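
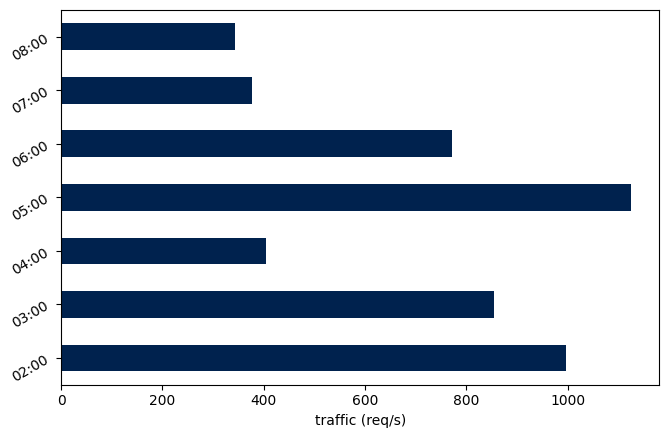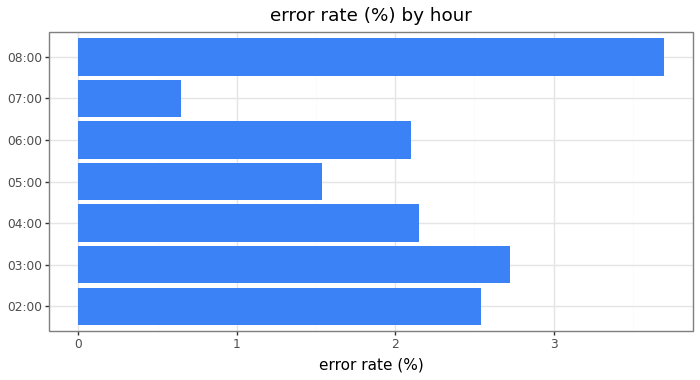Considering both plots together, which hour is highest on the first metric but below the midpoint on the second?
Chart 2 median error rate (%) ≈ 2; below-median hours: 05:00, 06:00, 07:00. Among those, 05:00 has the highest traffic (req/s) (≈ 1200).

05:00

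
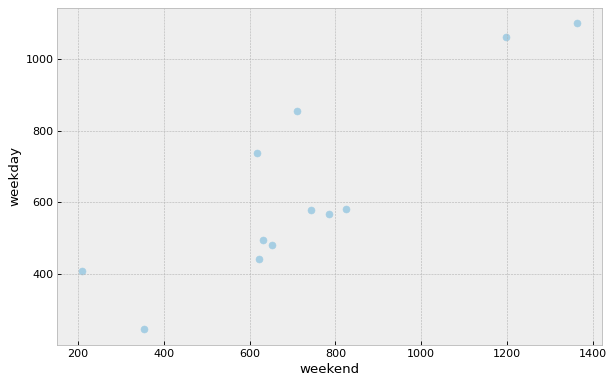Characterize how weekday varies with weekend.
positive, strong

Points are positively correlated; strong (|r| ≈ 0.9).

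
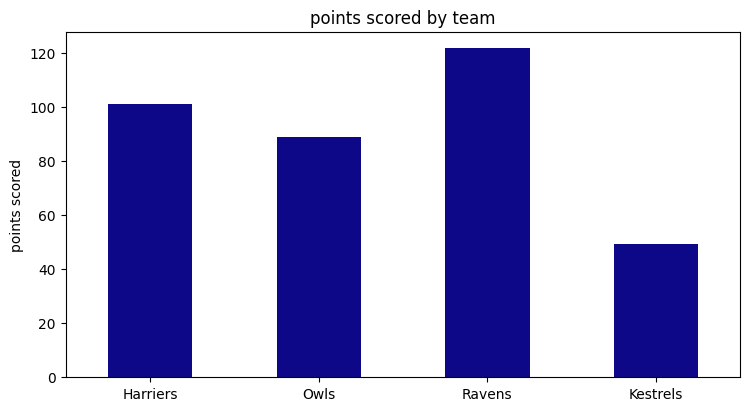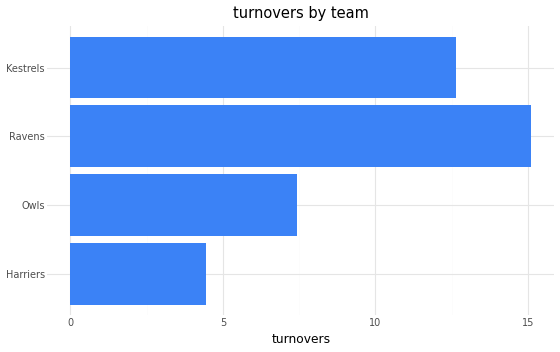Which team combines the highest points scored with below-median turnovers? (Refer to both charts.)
Harriers

Chart 2 median turnovers ≈ 10; below-median teams: Harriers, Owls. Among those, Harriers has the highest points scored (≈ 100).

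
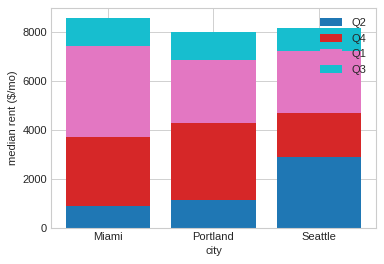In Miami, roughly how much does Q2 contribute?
Q2 top ≈ 1000, bottom ≈ 0; segment ≈ 1000.

≈ 1000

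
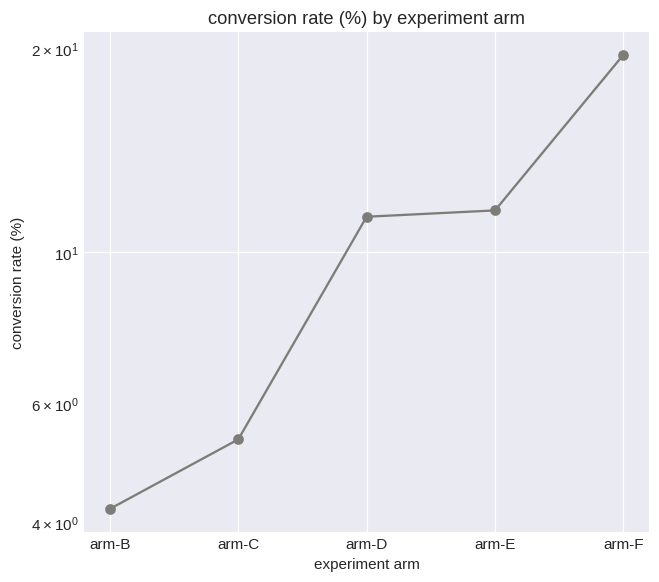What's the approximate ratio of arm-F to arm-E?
≈ 1.67×

arm-F ≈ 20, arm-E ≈ 12; 20/12 ≈ 1.67.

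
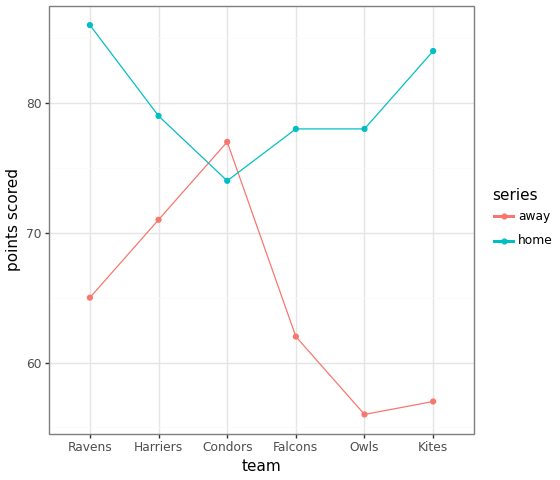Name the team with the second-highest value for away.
Harriers

Top 3 for away: Condors ≈ 75, Harriers ≈ 70, Ravens ≈ 65.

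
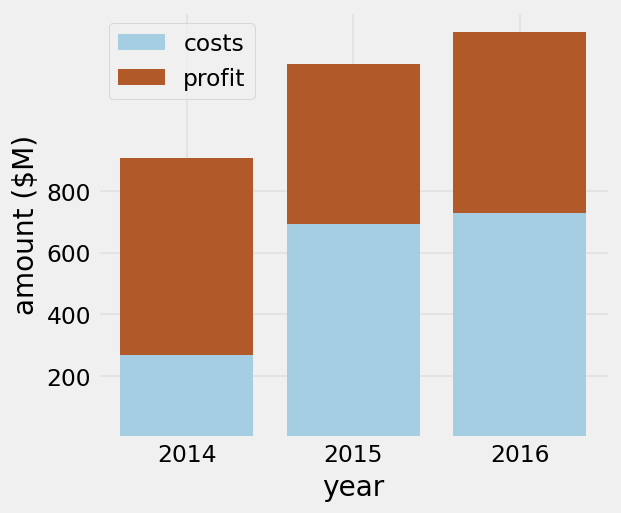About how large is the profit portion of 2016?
profit top ≈ 1400, bottom ≈ 800; segment ≈ 600.

≈ 600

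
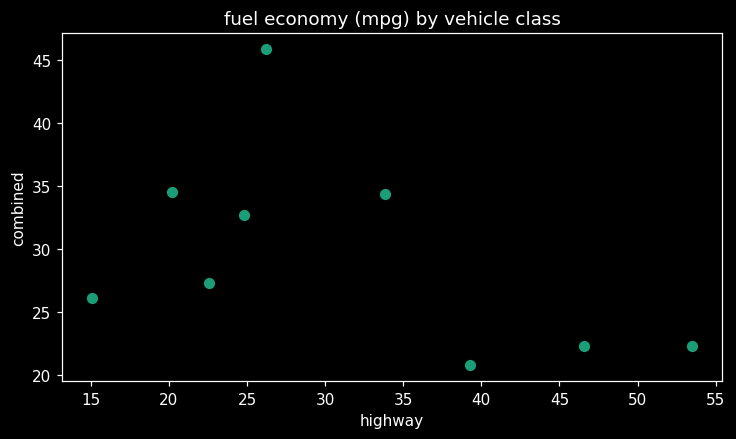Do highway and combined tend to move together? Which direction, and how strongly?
Points are negatively correlated; moderate (|r| ≈ 0.5).

negative, moderate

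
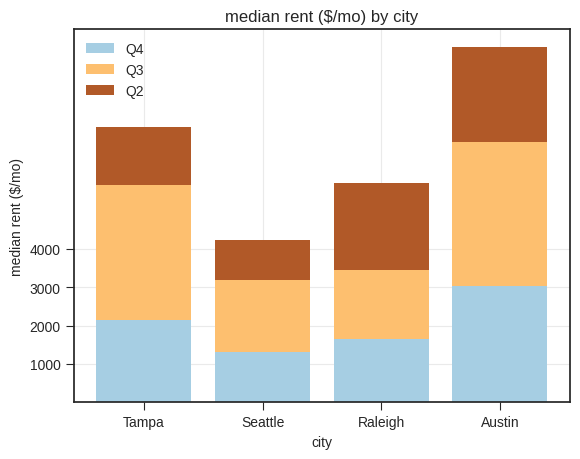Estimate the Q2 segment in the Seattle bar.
Q2 top ≈ 4000, bottom ≈ 3000; segment ≈ 1000.

≈ 1000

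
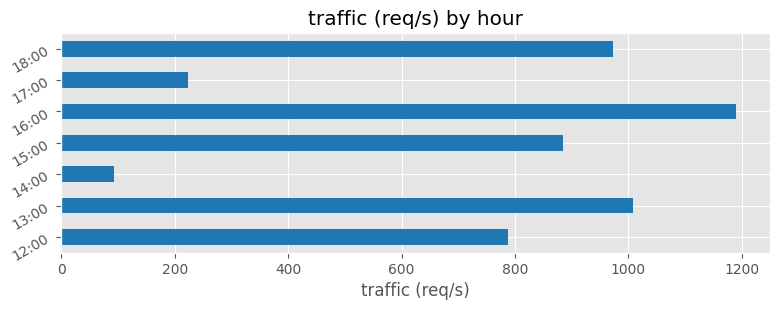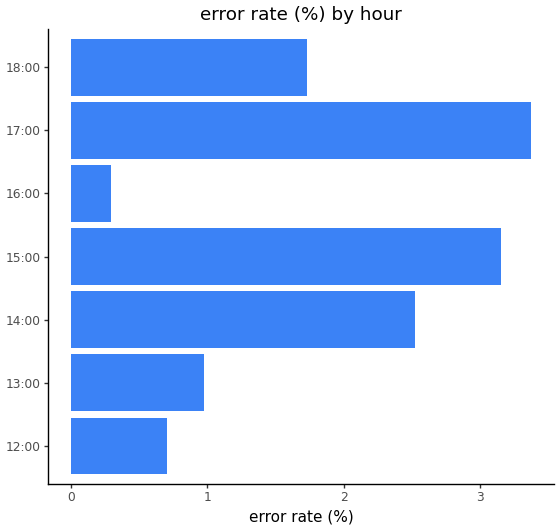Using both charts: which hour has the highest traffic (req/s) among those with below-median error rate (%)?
16:00

Chart 2 median error rate (%) ≈ 1.5; below-median hours: 12:00, 13:00, 16:00. Among those, 16:00 has the highest traffic (req/s) (≈ 1200).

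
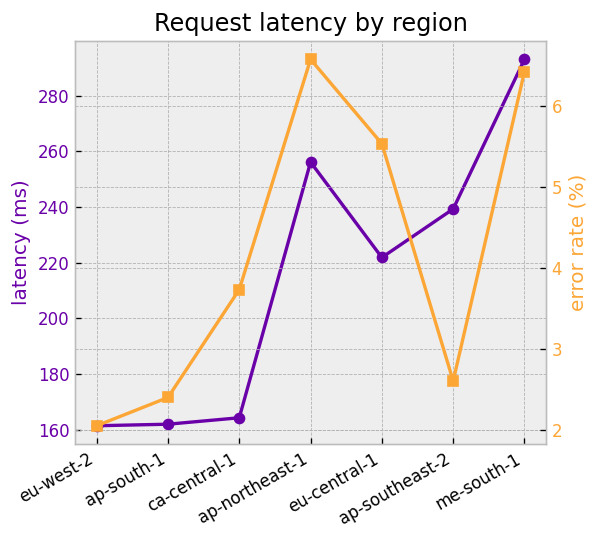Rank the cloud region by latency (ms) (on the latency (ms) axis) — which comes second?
Top 3 (on the latency (ms) axis): me-south-1 ≈ 300, ap-northeast-1 ≈ 260, ap-southeast-2 ≈ 240.

ap-northeast-1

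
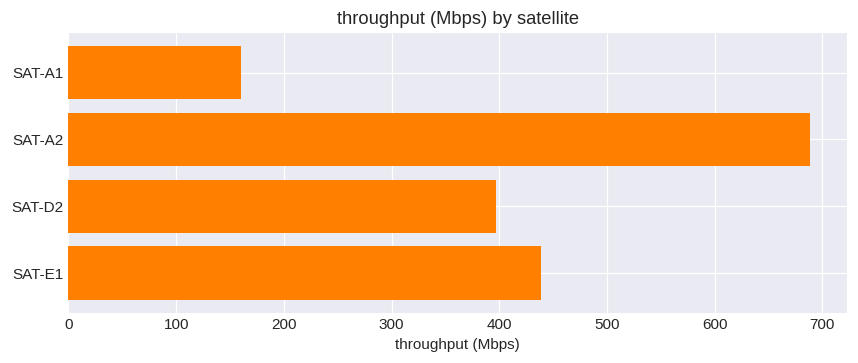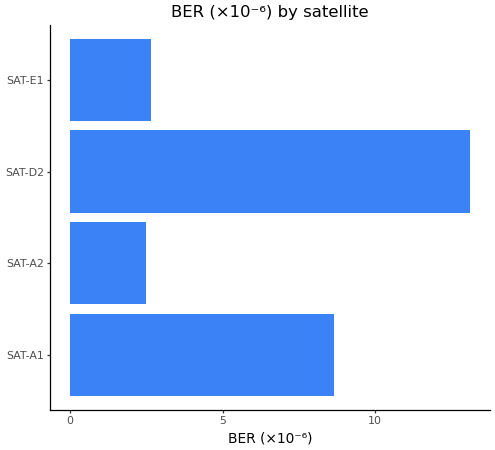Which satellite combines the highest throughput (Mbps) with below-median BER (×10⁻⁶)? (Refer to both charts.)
Chart 2 median BER (×10⁻⁶) ≈ 6; below-median satellites: SAT-A2, SAT-E1. Among those, SAT-A2 has the highest throughput (Mbps) (≈ 700).

SAT-A2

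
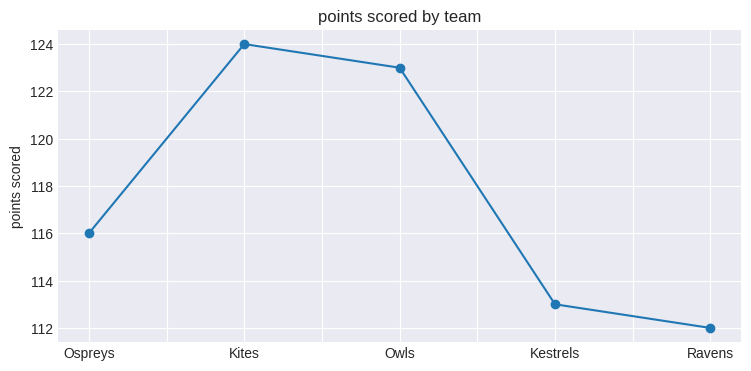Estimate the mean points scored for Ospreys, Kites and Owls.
(116 + 124 + 123) / 3 ≈ 121.

≈ 121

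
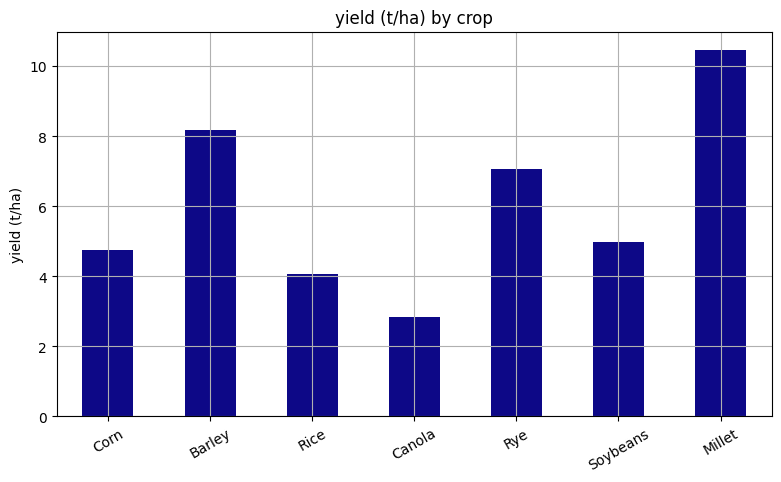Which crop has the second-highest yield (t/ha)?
Barley

Top 3: Millet ≈ 10, Barley ≈ 8, Rye ≈ 7.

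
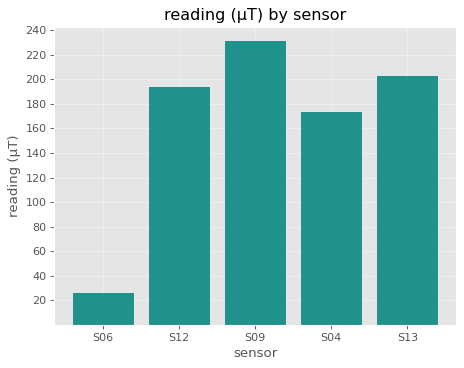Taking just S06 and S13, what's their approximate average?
≈ 110

(20 + 200) / 2 ≈ 110.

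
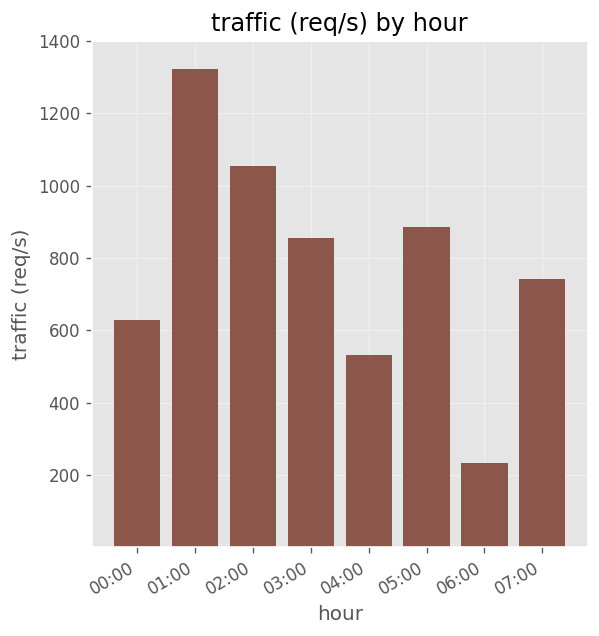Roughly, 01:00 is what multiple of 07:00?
01:00 ≈ 1400, 07:00 ≈ 800; 1400/800 ≈ 1.75.

≈ 1.75×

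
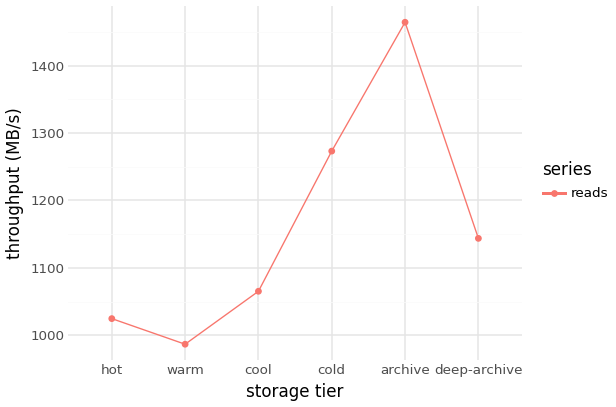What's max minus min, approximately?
Max archive ≈ 1450, min warm ≈ 1000; range ≈ 450.

≈ 450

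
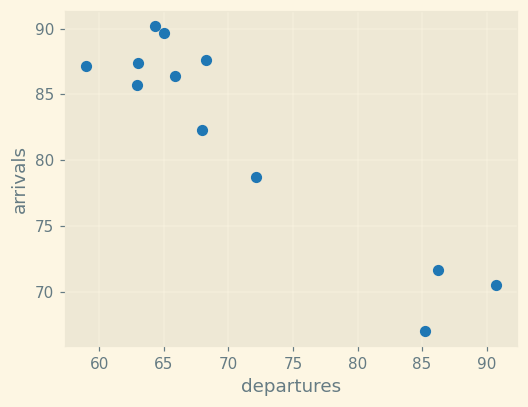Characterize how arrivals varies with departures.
negative, strong

Points are negatively correlated; strong (|r| ≈ 0.9).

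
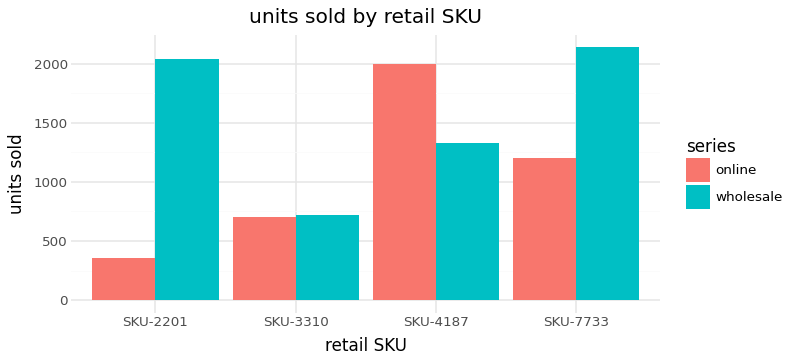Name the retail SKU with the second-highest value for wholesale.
Top 3 for wholesale: SKU-7733 ≈ 2200, SKU-2201 ≈ 2000, SKU-4187 ≈ 1400.

SKU-2201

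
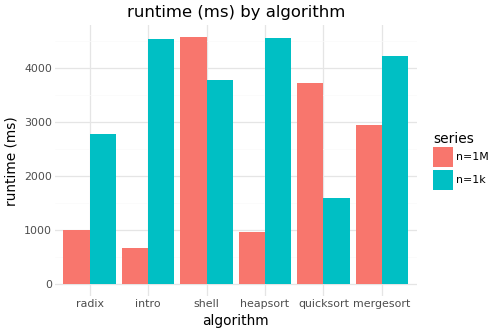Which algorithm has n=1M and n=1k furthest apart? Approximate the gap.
intro: n=1M ≈ 500, n=1k ≈ 4500 → gap ≈ 4000. Next-largest (heapsort) is only ≈ 3500.

intro, ≈ 4000 ms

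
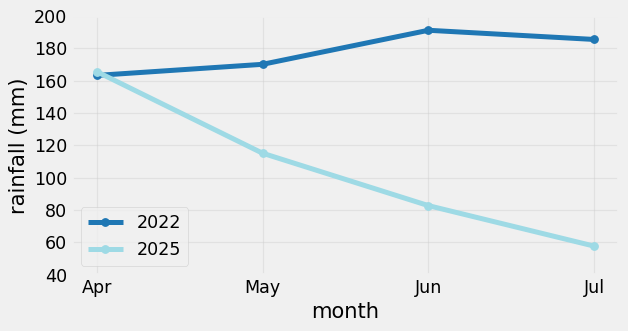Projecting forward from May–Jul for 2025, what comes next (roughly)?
≈ 30

Last three: 120, 80, 60 → slope ≈ -30/step → next ≈ 30.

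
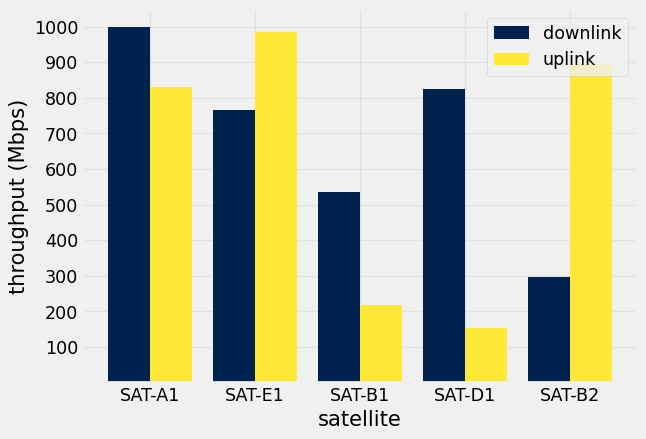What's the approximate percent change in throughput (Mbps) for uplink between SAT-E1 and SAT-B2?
SAT-E1 ≈ 1000, SAT-B2 ≈ 900; (900 − 1000) / 1000 ≈ -10%.

≈ -10%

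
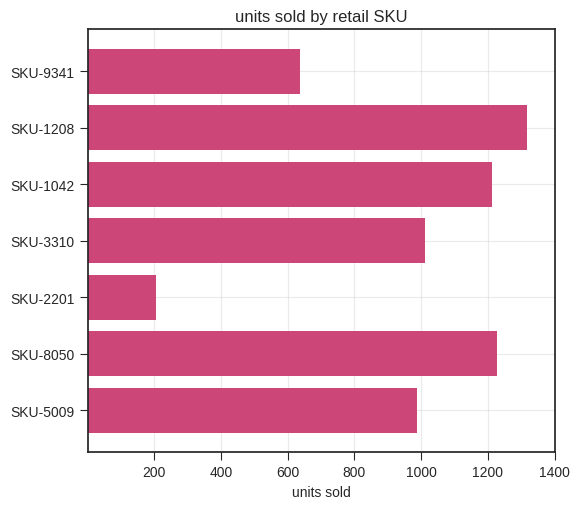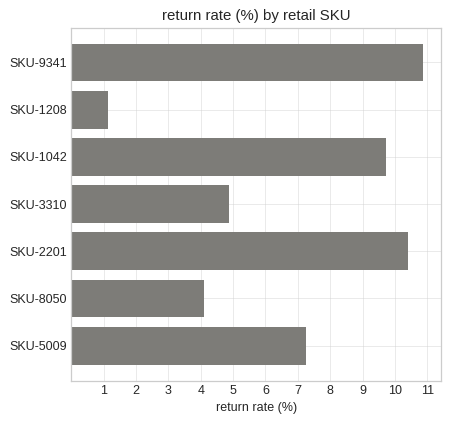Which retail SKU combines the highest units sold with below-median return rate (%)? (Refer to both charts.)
SKU-1208

Chart 2 median return rate (%) ≈ 7; below-median retail SKUs: SKU-1208, SKU-3310, SKU-8050. Among those, SKU-1208 has the highest units sold (≈ 1400).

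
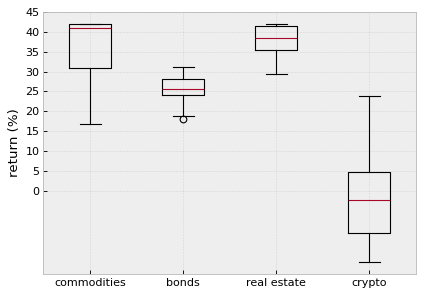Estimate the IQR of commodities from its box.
≈ 10

Q3 ≈ 40, Q1 ≈ 30; IQR ≈ 10.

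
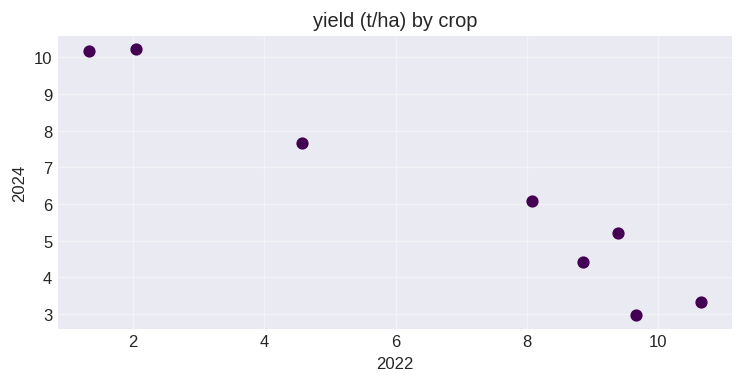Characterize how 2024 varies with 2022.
Points are negatively correlated; strong (|r| ≈ 1.0).

negative, strong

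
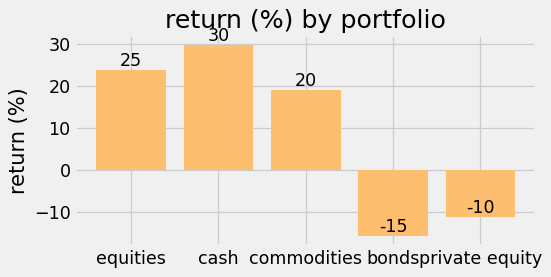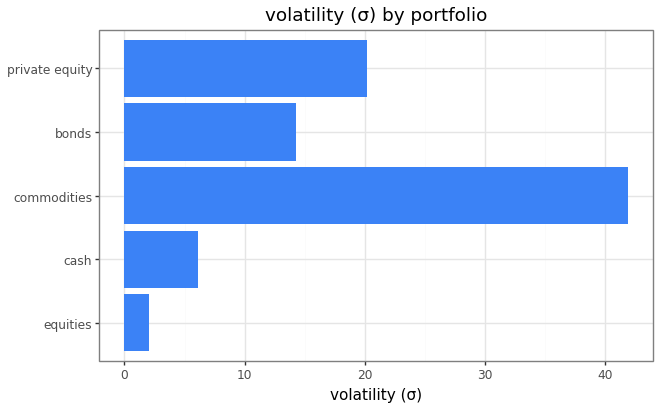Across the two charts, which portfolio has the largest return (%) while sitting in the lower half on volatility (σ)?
Chart 2 median volatility (σ) ≈ 15; below-median portfolios: equities, cash. Among those, cash has the highest return (%) (≈ 30).

cash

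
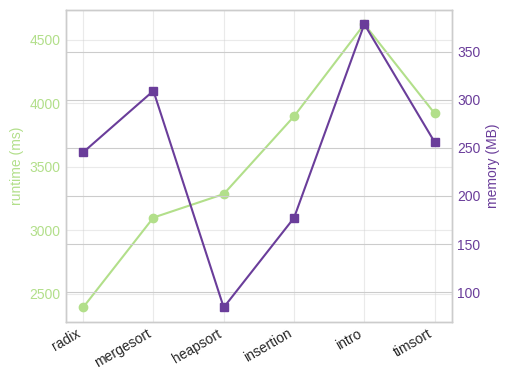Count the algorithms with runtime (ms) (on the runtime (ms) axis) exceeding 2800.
5

Above 2800: mergesort, heapsort, insertion, intro, timsort.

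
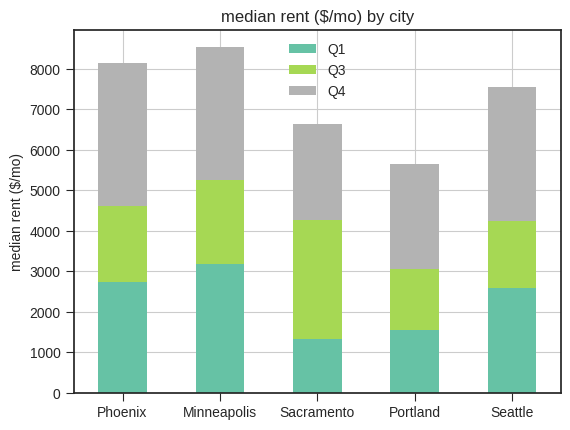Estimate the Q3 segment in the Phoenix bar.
Q3 top ≈ 5000, bottom ≈ 3000; segment ≈ 2000.

≈ 2000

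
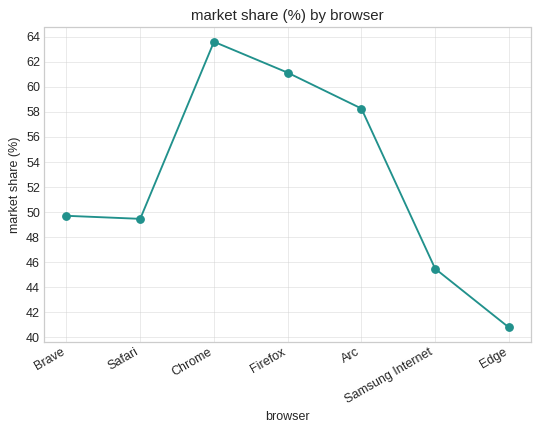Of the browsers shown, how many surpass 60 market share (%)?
Above 60: Chrome, Firefox.

2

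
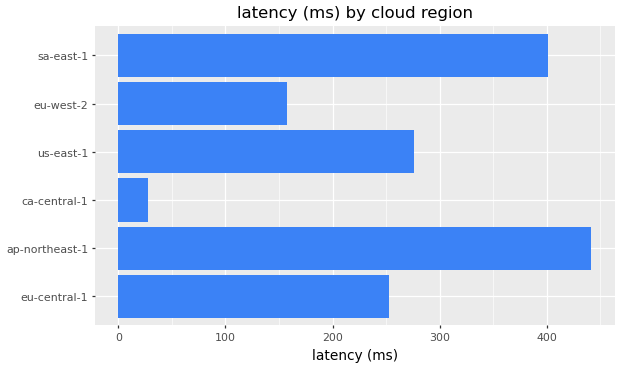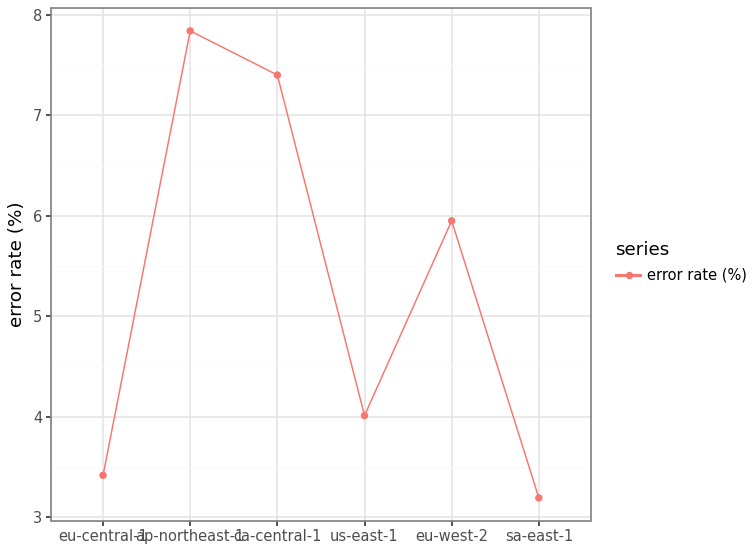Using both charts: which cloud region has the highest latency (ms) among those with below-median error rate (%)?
sa-east-1

Chart 2 median error rate (%) ≈ 5; below-median cloud regions: eu-central-1, us-east-1, sa-east-1. Among those, sa-east-1 has the highest latency (ms) (≈ 400).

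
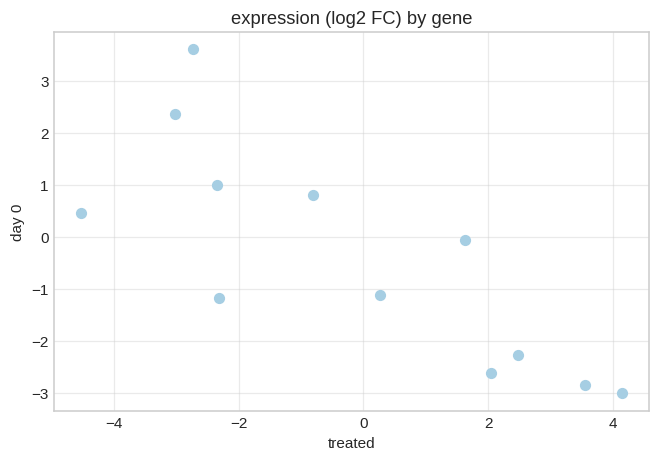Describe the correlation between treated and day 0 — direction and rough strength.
negative, strong

Points are negatively correlated; strong (|r| ≈ 0.8).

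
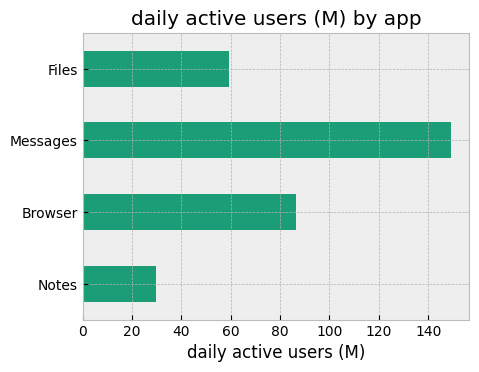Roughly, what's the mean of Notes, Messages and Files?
(20 + 140 + 60) / 3 ≈ 73.

≈ 73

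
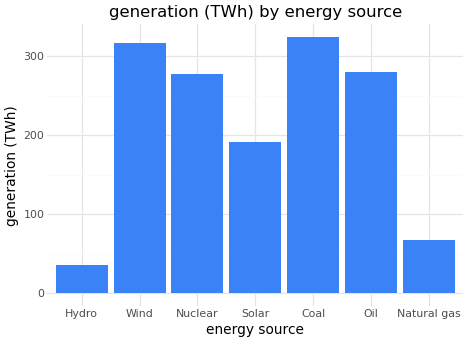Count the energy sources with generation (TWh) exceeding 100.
5

Above 100: Wind, Nuclear, Solar, Coal, Oil.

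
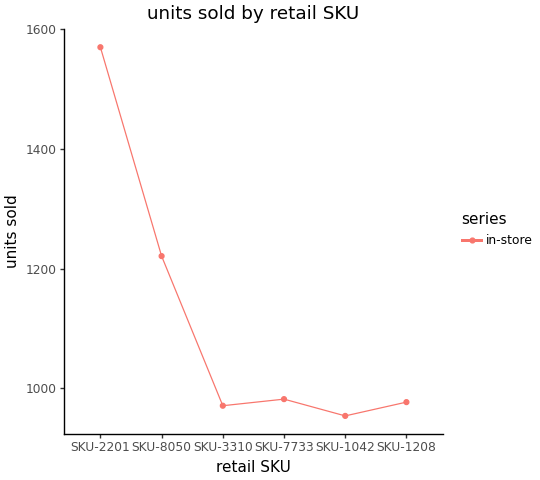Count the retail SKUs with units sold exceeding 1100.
2

Above 1100: SKU-2201, SKU-8050.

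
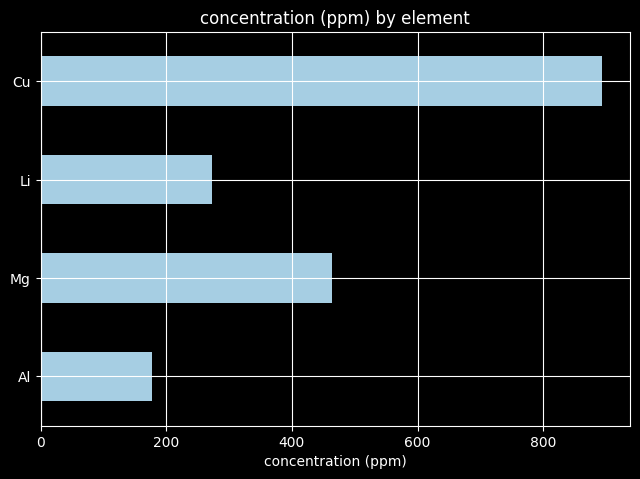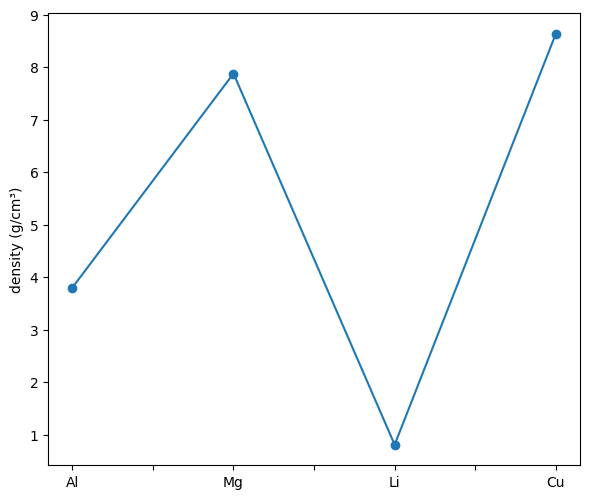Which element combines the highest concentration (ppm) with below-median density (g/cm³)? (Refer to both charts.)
Chart 2 median density (g/cm³) ≈ 6; below-median elements: Al, Li. Among those, Li has the highest concentration (ppm) (≈ 300).

Li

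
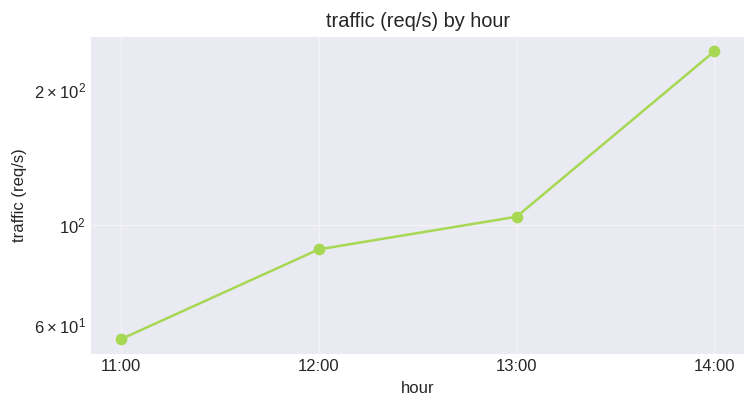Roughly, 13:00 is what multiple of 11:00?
13:00 ≈ 100, 11:00 ≈ 60; 100/60 ≈ 1.67.

≈ 1.67×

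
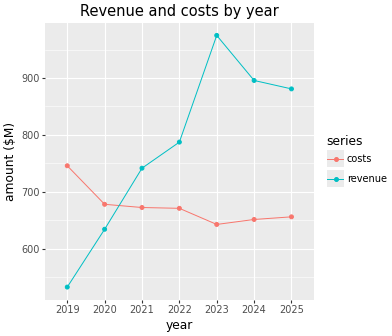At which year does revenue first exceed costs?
2021

2020: revenue ≈ 650 vs costs ≈ 700 (not yet); 2021: revenue ≈ 750 vs costs ≈ 650 (first crossover).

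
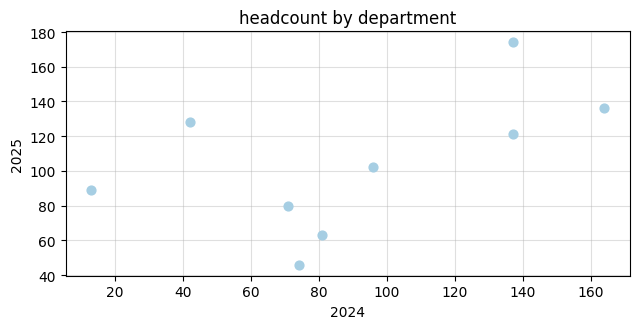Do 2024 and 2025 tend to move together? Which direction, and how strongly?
Points are positively correlated; moderate (|r| ≈ 0.5).

positive, moderate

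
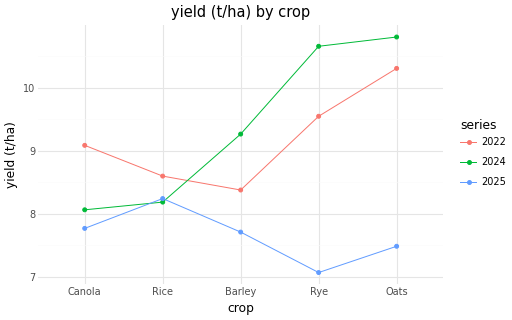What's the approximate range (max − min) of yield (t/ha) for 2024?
Max Oats ≈ 11.0, min Canola ≈ 8.0; range ≈ 3.0.

≈ 3.0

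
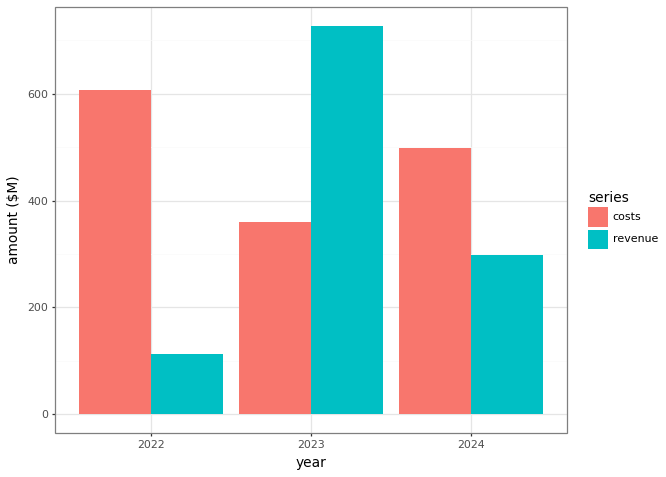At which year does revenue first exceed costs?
2022: revenue ≈ 100 vs costs ≈ 600 (not yet); 2023: revenue ≈ 700 vs costs ≈ 400 (first crossover).

2023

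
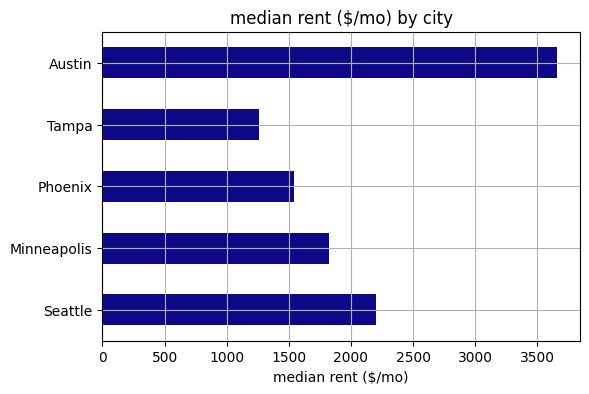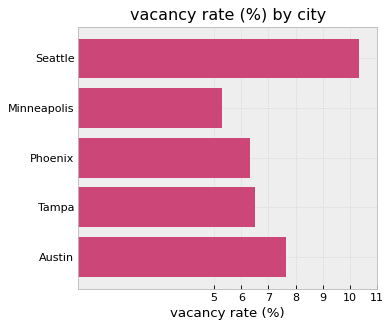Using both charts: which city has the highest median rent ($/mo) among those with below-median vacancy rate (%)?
Chart 2 median vacancy rate (%) ≈ 6; below-median cities: Minneapolis, Phoenix. Among those, Minneapolis has the highest median rent ($/mo) (≈ 2000).

Minneapolis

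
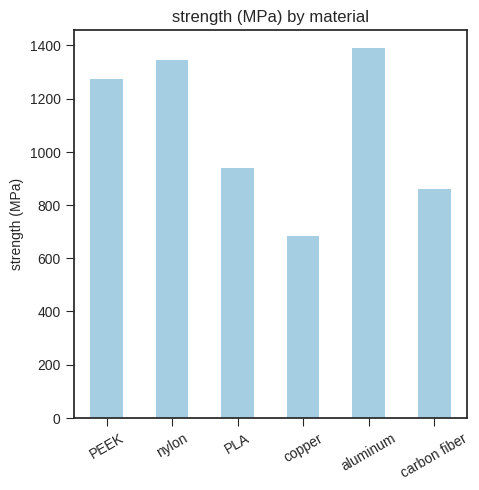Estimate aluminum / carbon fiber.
≈ 1.75×

aluminum ≈ 1400, carbon fiber ≈ 800; 1400/800 ≈ 1.75.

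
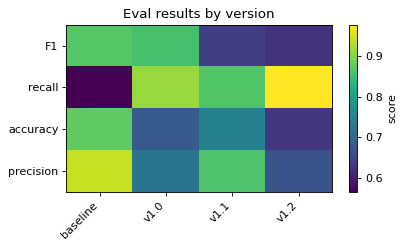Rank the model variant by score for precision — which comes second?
v1.1

Top 3 for precision: baseline ≈ 0.95, v1.1 ≈ 0.85, v1.0 ≈ 0.75.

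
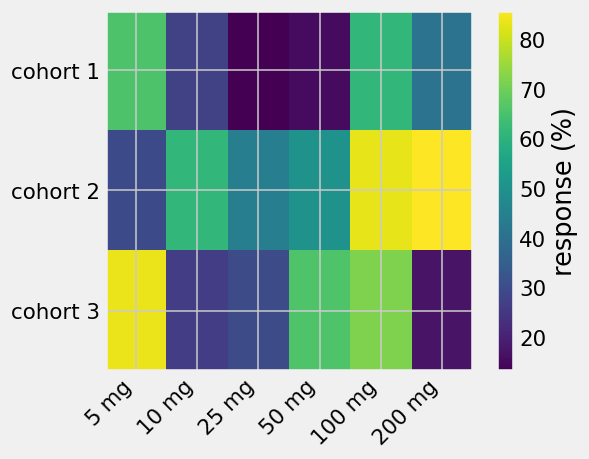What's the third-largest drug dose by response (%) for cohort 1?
200 mg

Top 4 for cohort 1: 5 mg ≈ 70, 100 mg ≈ 60, 200 mg ≈ 40, 10 mg ≈ 30.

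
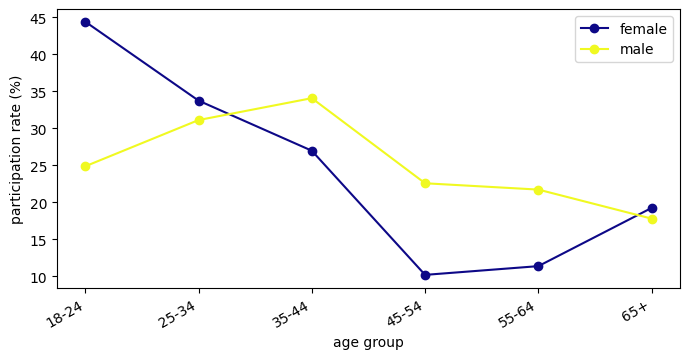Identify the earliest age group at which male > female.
35-44

25-34: male ≈ 30 vs female ≈ 35 (not yet); 35-44: male ≈ 35 vs female ≈ 25 (first crossover).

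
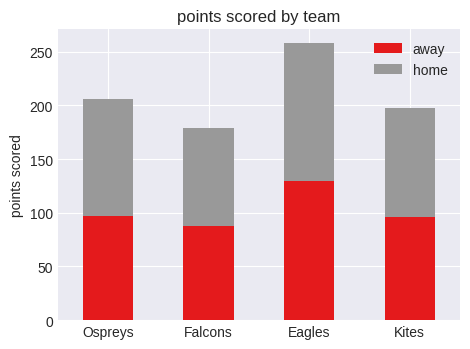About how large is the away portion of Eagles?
away top ≈ 125, bottom ≈ 0; segment ≈ 125.

≈ 125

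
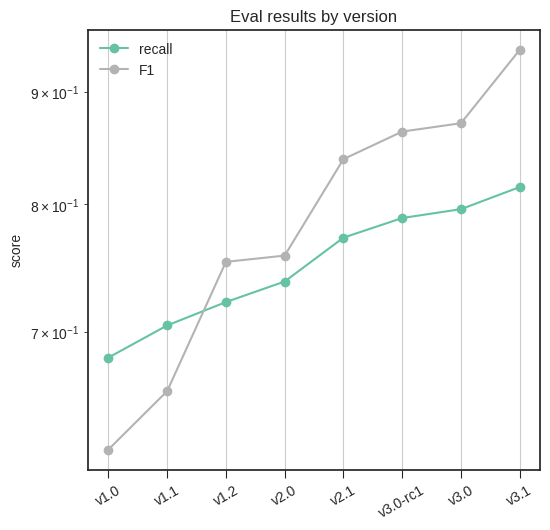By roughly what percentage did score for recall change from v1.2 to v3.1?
v1.2 ≈ 0.70, v3.1 ≈ 0.80; (0.80 − 0.70) / 0.70 ≈ +14.3%.

≈ +14.3%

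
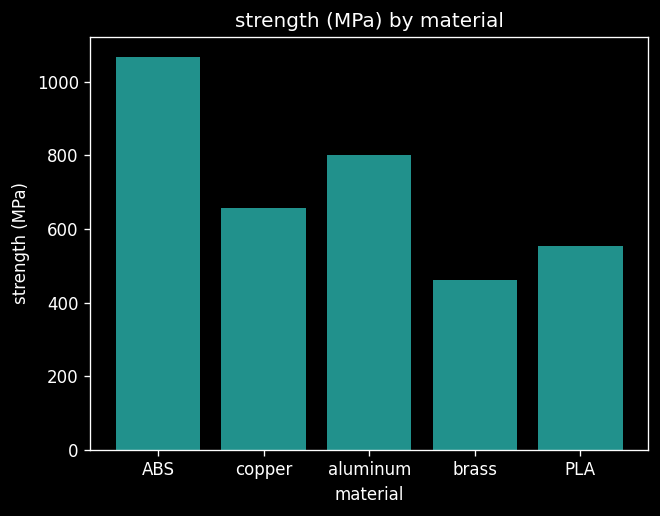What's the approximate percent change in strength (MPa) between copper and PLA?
copper ≈ 700, PLA ≈ 600; (600 − 700) / 700 ≈ -14.3%.

≈ -14.3%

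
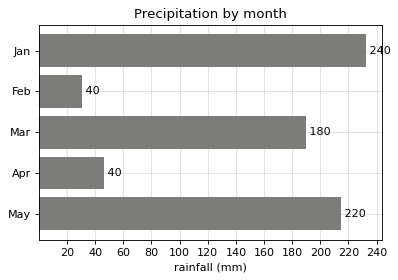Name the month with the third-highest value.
Mar

Top 4: Jan ≈ 240, May ≈ 220, Mar ≈ 180, Apr ≈ 40.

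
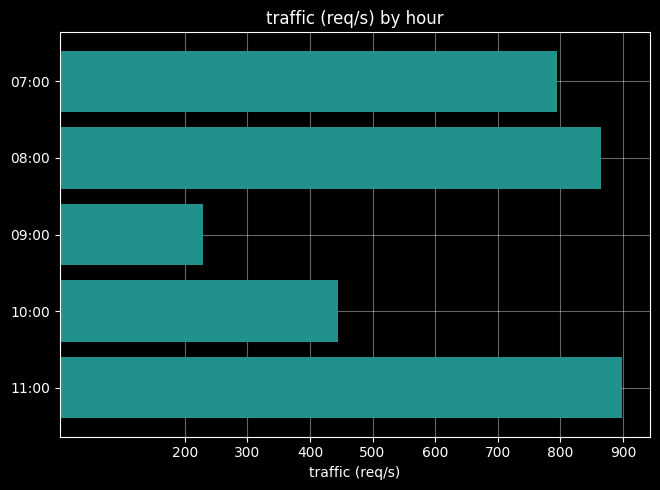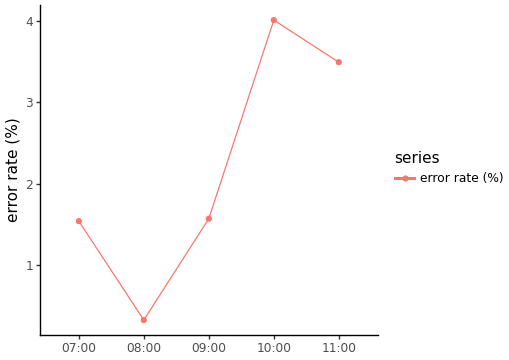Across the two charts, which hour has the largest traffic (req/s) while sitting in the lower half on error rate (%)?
Chart 2 median error rate (%) ≈ 1.5; below-median hours: 07:00, 08:00. Among those, 08:00 has the highest traffic (req/s) (≈ 900).

08:00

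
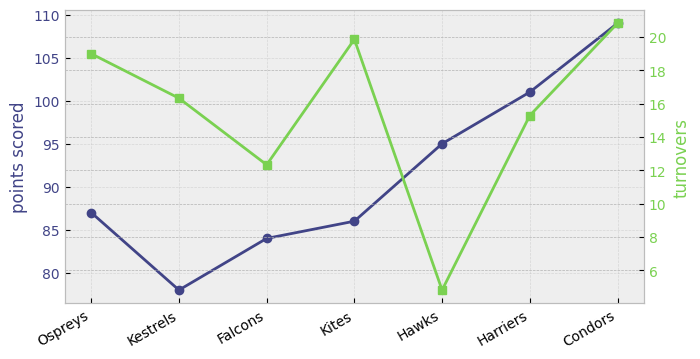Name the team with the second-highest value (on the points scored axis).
Top 3 (on the points scored axis): Condors ≈ 110, Harriers ≈ 100, Hawks ≈ 95.

Harriers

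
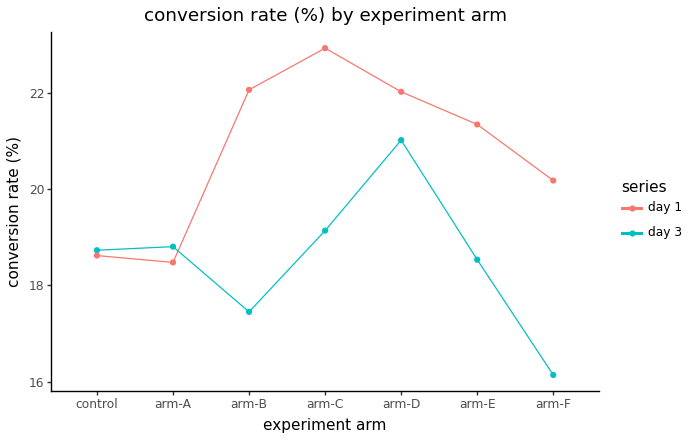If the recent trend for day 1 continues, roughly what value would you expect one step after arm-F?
Last three: 22, 21, 20 → slope ≈ -1/step → next ≈ 19.

≈ 19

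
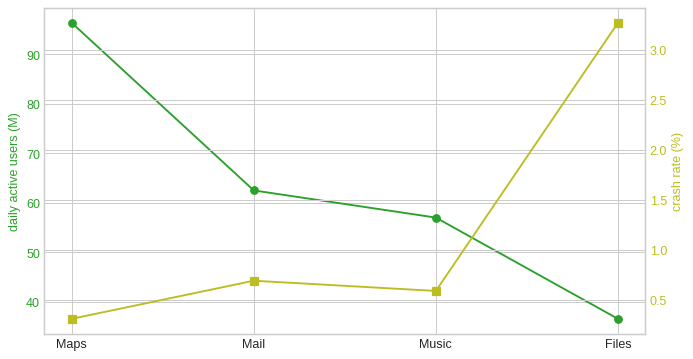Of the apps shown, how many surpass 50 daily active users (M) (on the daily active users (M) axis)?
3

Above 50: Maps, Mail, Music.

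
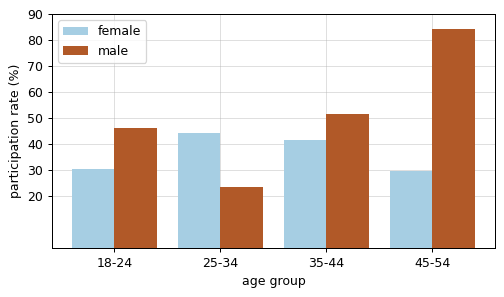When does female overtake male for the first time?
25-34

18-24: female ≈ 30 vs male ≈ 50 (not yet); 25-34: female ≈ 40 vs male ≈ 20 (first crossover).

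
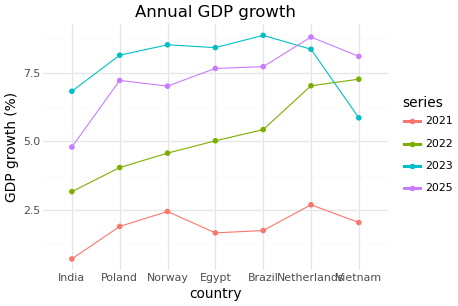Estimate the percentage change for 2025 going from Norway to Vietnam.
≈ +14.3%

Norway ≈ 7, Vietnam ≈ 8; (8 − 7) / 7 ≈ +14.3%.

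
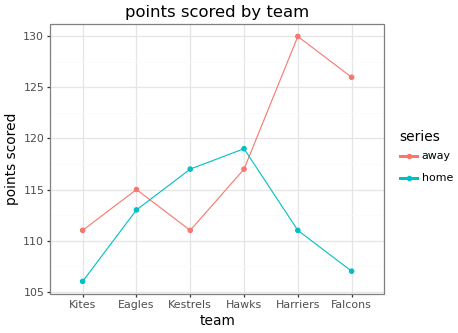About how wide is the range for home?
Max Hawks ≈ 120, min Kites ≈ 106; range ≈ 14.

≈ 14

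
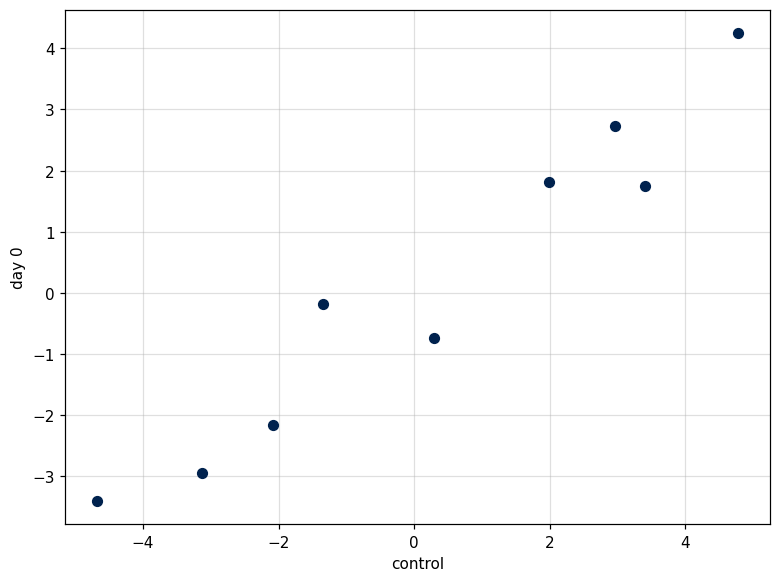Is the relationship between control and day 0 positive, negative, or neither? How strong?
positive, strong

Points are positively correlated; strong (|r| ≈ 1.0).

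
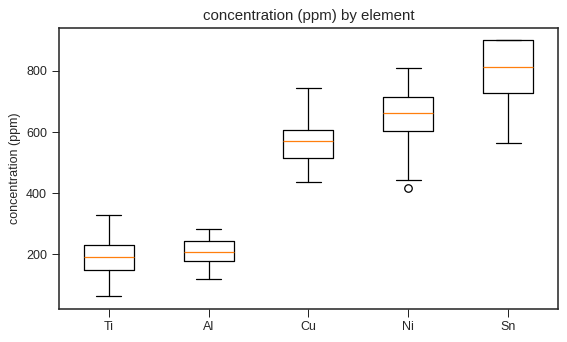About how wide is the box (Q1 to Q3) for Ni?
≈ 100

Q3 ≈ 700, Q1 ≈ 600; IQR ≈ 100.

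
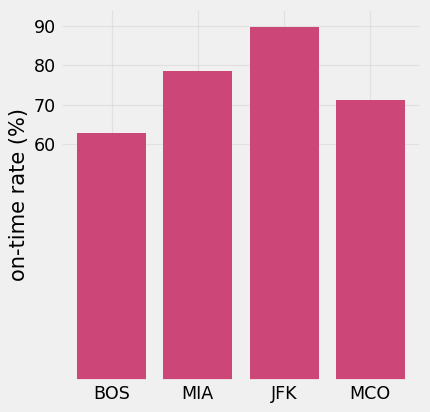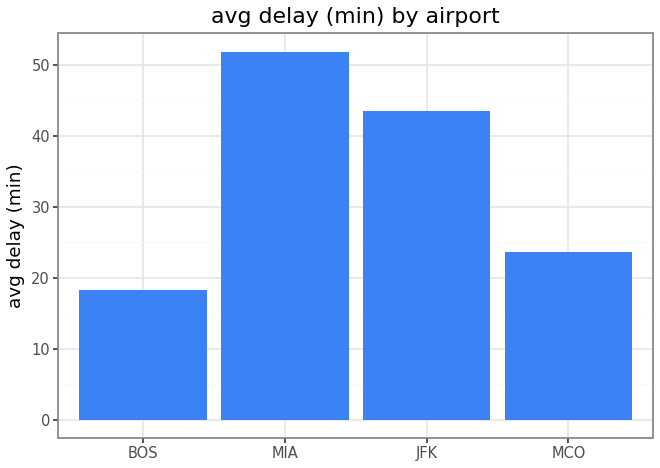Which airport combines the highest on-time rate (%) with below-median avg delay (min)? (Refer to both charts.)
MCO

Chart 2 median avg delay (min) ≈ 35; below-median airports: BOS, MCO. Among those, MCO has the highest on-time rate (%) (≈ 70).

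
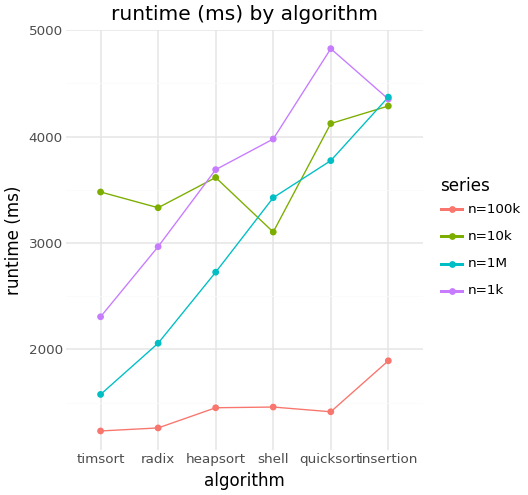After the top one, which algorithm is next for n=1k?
insertion

Top 3 for n=1k: quicksort ≈ 5000, insertion ≈ 4500, shell ≈ 4000.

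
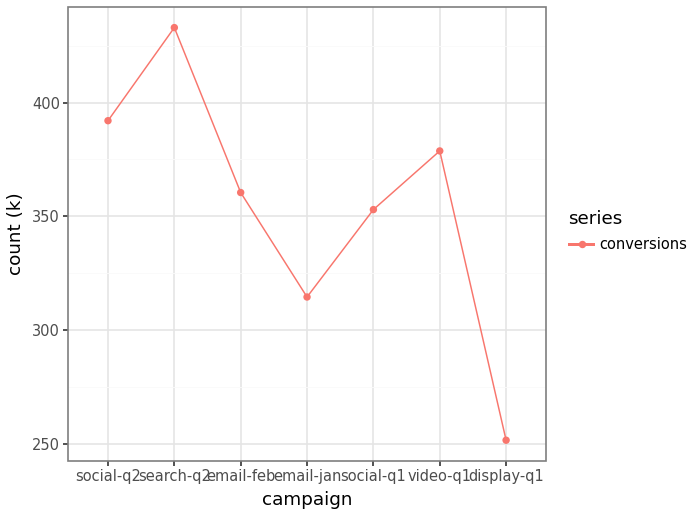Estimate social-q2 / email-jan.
social-q2 ≈ 400, email-jan ≈ 320; 400/320 ≈ 1.25.

≈ 1.25×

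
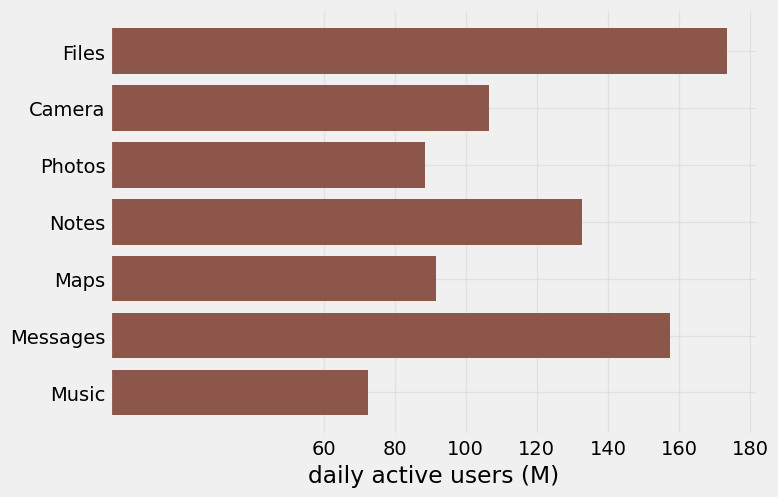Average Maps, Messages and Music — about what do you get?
(100 + 160 + 80) / 3 ≈ 113.

≈ 113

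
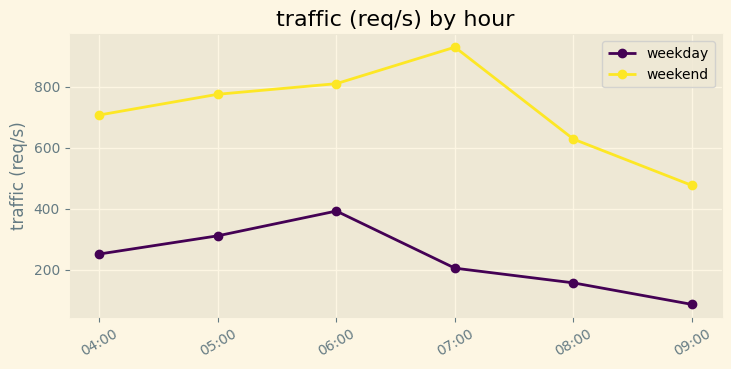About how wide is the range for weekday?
Max 06:00 ≈ 400, min 09:00 ≈ 100; range ≈ 300.

≈ 300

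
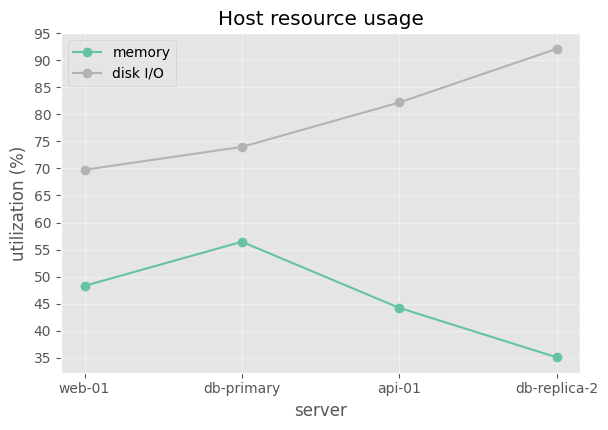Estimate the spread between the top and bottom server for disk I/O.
Max db-replica-2 ≈ 90, min web-01 ≈ 70; range ≈ 20.

≈ 20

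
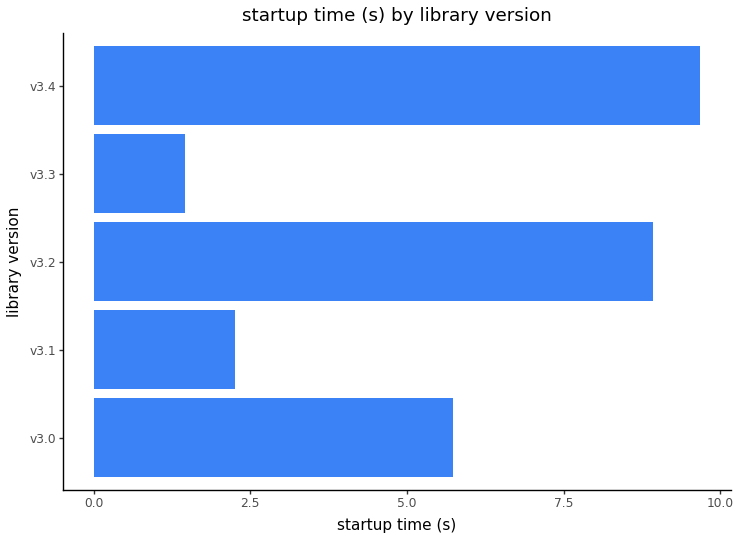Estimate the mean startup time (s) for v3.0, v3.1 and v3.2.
≈ 6

(6 + 2 + 9) / 3 ≈ 6.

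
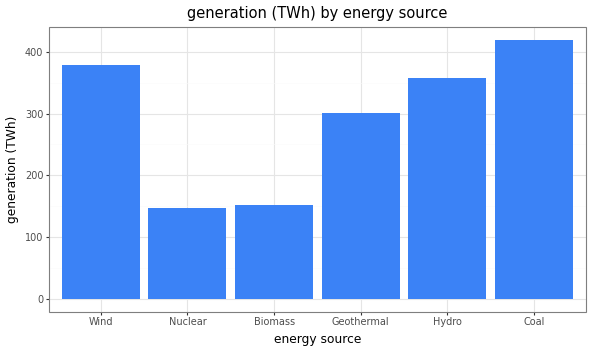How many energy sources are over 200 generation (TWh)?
Above 200: Wind, Geothermal, Hydro, Coal.

4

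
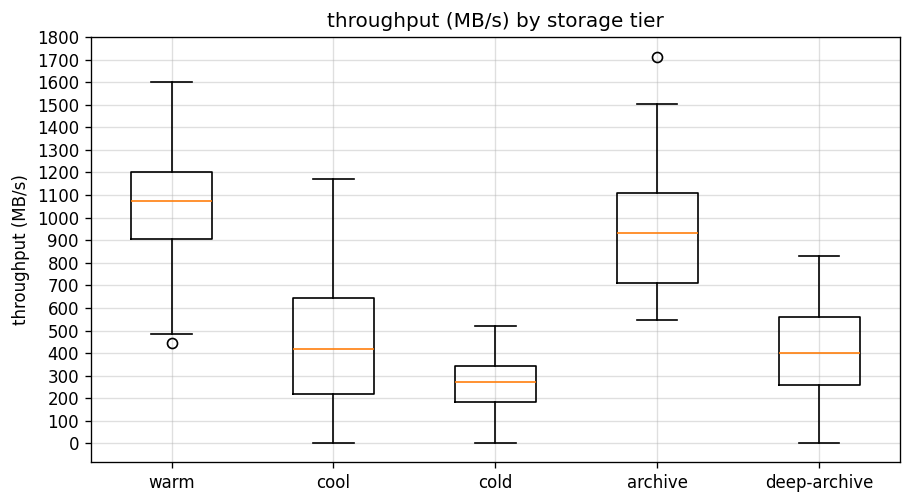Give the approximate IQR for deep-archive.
≈ 300

Q3 ≈ 600, Q1 ≈ 300; IQR ≈ 300.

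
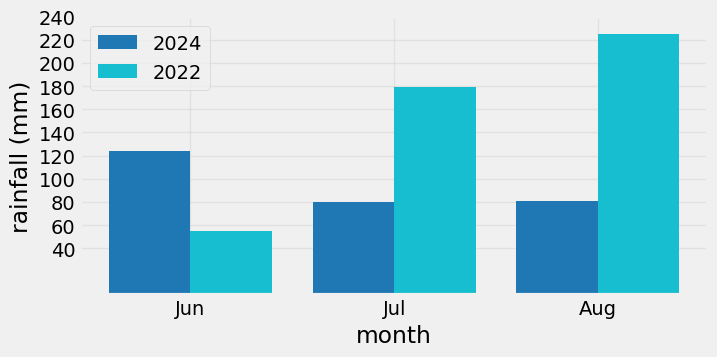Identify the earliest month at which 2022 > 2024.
Jul

Jun: 2022 ≈ 60 vs 2024 ≈ 120 (not yet); Jul: 2022 ≈ 180 vs 2024 ≈ 80 (first crossover).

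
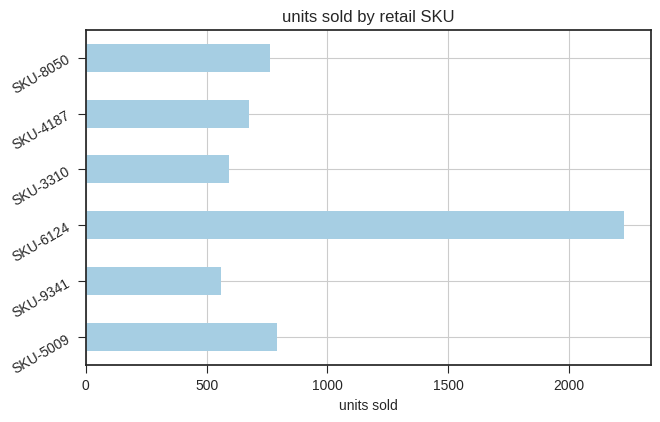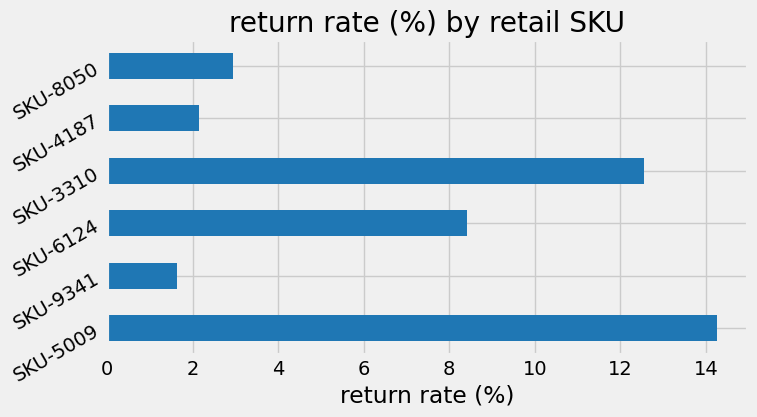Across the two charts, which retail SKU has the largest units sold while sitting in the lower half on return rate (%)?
Chart 2 median return rate (%) ≈ 6; below-median retail SKUs: SKU-9341, SKU-4187, SKU-8050. Among those, SKU-8050 has the highest units sold (≈ 1000).

SKU-8050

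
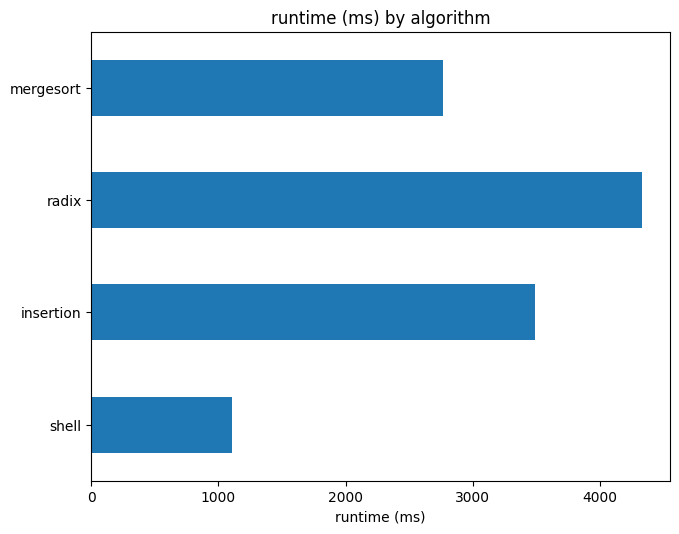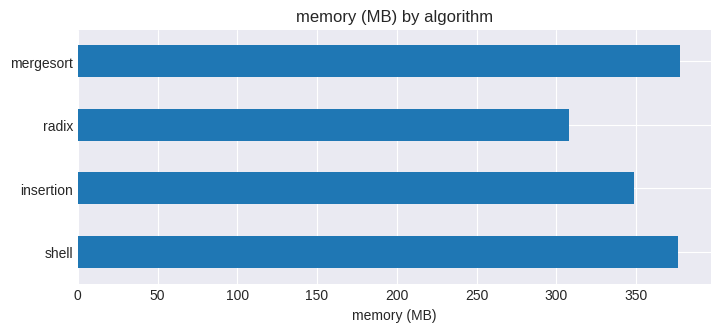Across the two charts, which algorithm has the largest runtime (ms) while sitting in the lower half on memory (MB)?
radix

Chart 2 median memory (MB) ≈ 350; below-median algorithms: insertion, radix. Among those, radix has the highest runtime (ms) (≈ 4500).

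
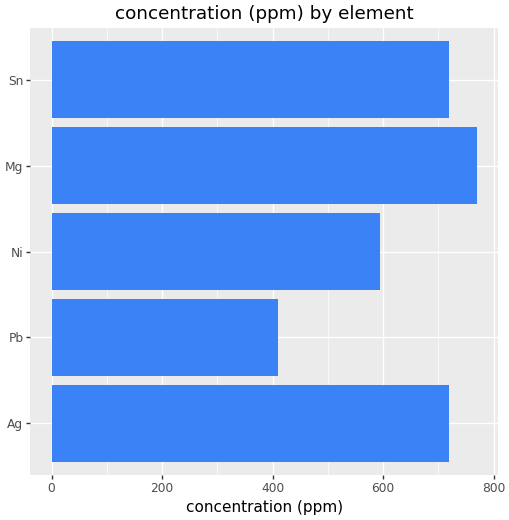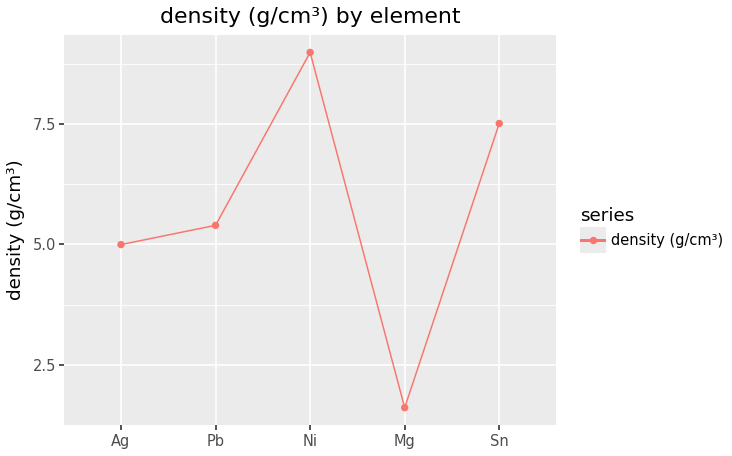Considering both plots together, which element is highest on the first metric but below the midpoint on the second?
Chart 2 median density (g/cm³) ≈ 5; below-median elements: Ag, Mg. Among those, Mg has the highest concentration (ppm) (≈ 800).

Mg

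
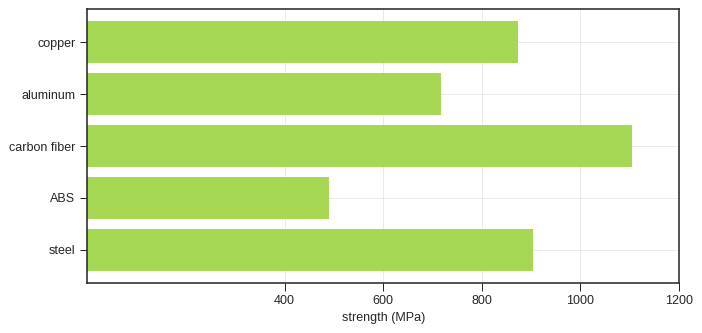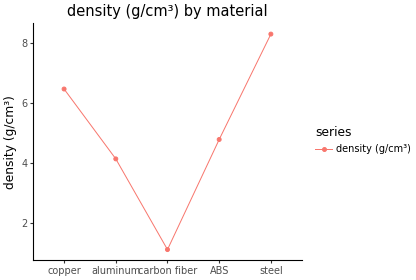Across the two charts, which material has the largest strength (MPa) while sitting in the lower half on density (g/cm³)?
Chart 2 median density (g/cm³) ≈ 5; below-median materials: aluminum, carbon fiber. Among those, carbon fiber has the highest strength (MPa) (≈ 1200).

carbon fiber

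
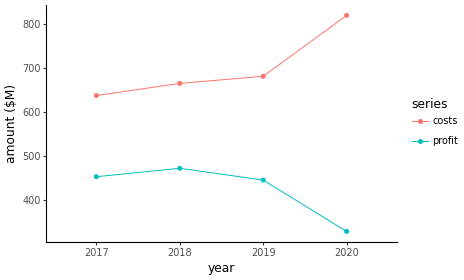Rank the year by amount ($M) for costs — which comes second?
2019

Top 3 for costs: 2020 ≈ 800, 2019 ≈ 700, 2018 ≈ 650.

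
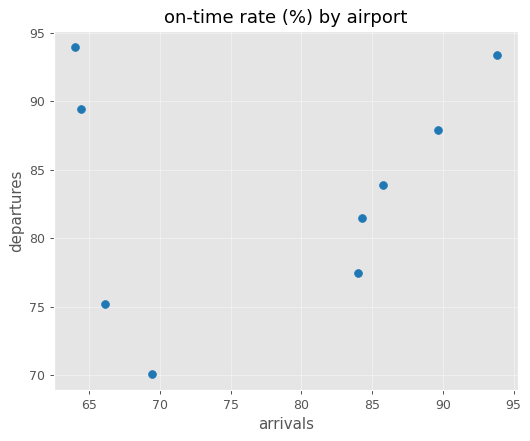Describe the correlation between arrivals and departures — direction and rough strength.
no clear correlation

Points are roughly uncorrelated; weak (|r| ≈ 0.2).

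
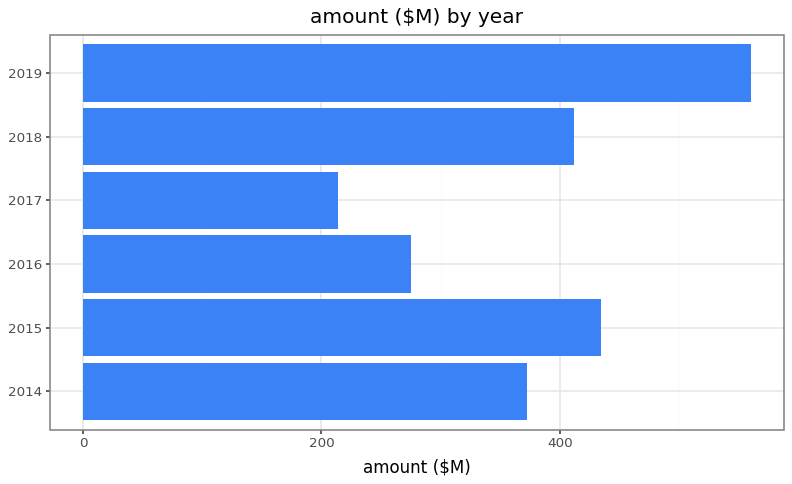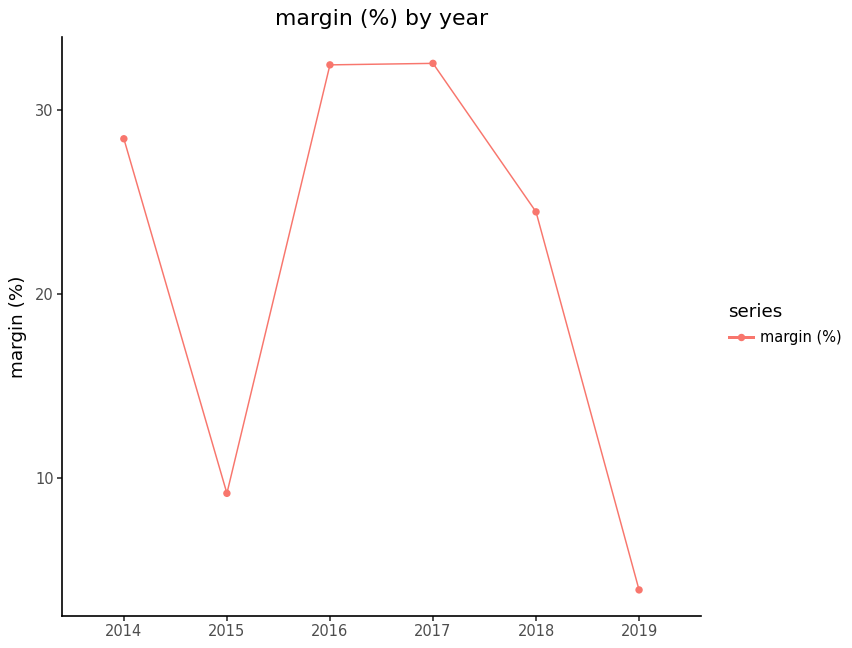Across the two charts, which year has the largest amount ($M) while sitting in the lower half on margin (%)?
2019

Chart 2 median margin (%) ≈ 25; below-median years: 2015, 2018, 2019. Among those, 2019 has the highest amount ($M) (≈ 600).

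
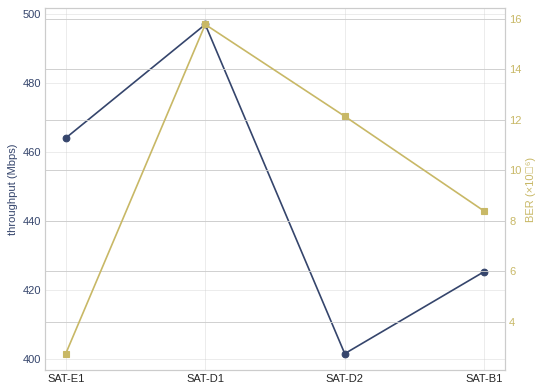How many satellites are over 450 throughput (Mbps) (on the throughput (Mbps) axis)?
Above 450: SAT-E1, SAT-D1.

2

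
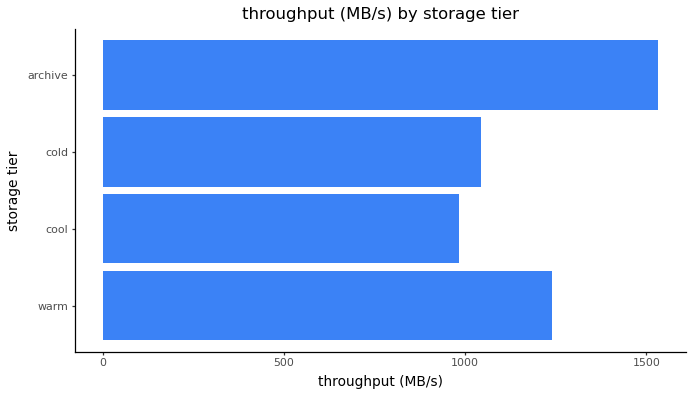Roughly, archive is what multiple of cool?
archive ≈ 1600, cool ≈ 1000; 1600/1000 ≈ 1.6.

≈ 1.6×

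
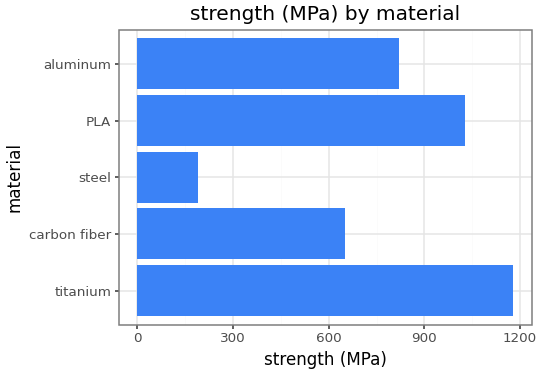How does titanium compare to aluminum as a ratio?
titanium ≈ 1200, aluminum ≈ 800; 1200/800 ≈ 1.5.

≈ 1.5×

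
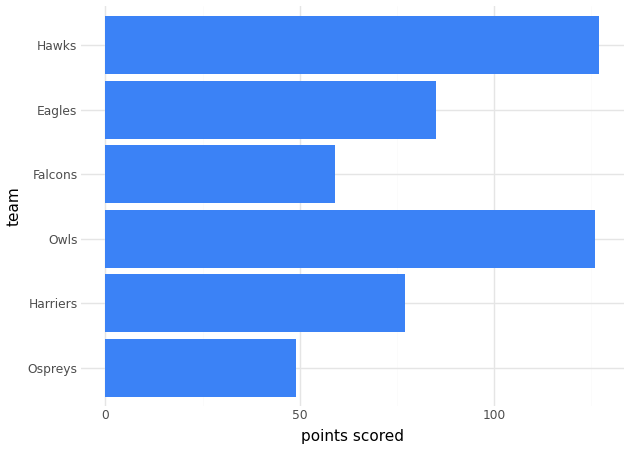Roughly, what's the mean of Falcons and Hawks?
≈ 90

(60 + 120) / 2 ≈ 90.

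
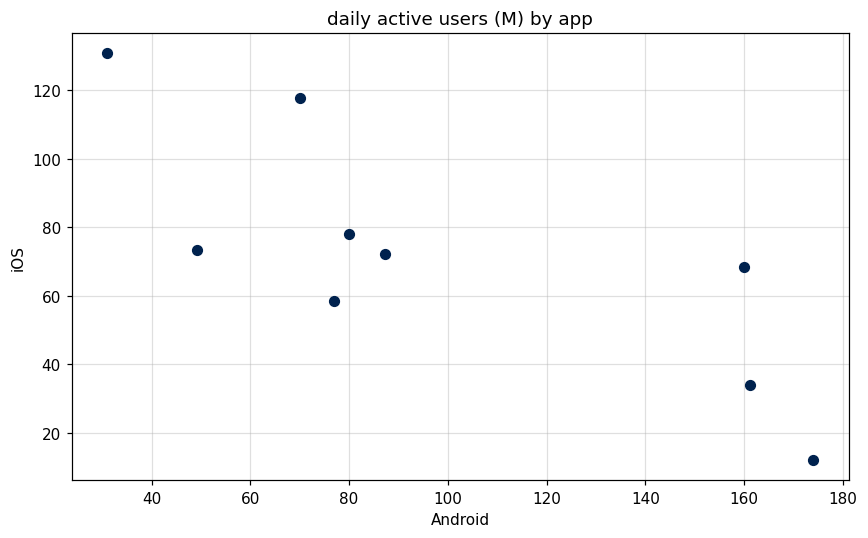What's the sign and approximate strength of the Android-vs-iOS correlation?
negative, strong

Points are negatively correlated; strong (|r| ≈ 0.8).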